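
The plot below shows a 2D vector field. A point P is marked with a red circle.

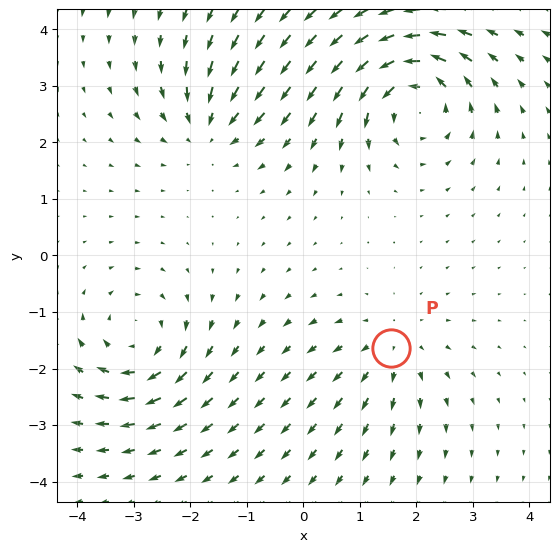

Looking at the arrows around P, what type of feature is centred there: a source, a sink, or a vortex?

source

At P (1.6, -1.6) the arrows spread outward. Divergence about +3, curl ≈0 — positive divergence with near-zero curl is a source.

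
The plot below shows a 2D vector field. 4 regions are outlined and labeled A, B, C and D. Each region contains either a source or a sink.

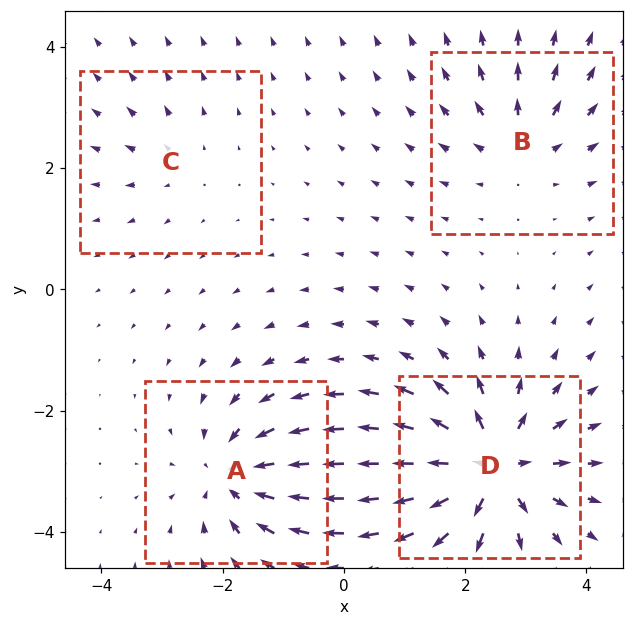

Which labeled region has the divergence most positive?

Divergence at each region's feature centre — A: about -6, B: about +4, C: about +2, D: about +8. Region D is most positive.

D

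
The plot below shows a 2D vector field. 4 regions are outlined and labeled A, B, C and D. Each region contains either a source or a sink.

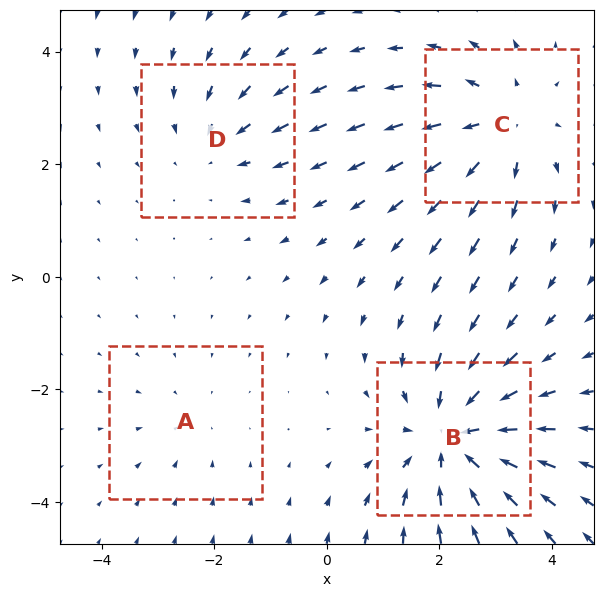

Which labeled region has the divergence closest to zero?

Divergence at each region's feature centre — A: about -2, B: about -5, C: about +4, D: about -3. Region A is closest to zero.

A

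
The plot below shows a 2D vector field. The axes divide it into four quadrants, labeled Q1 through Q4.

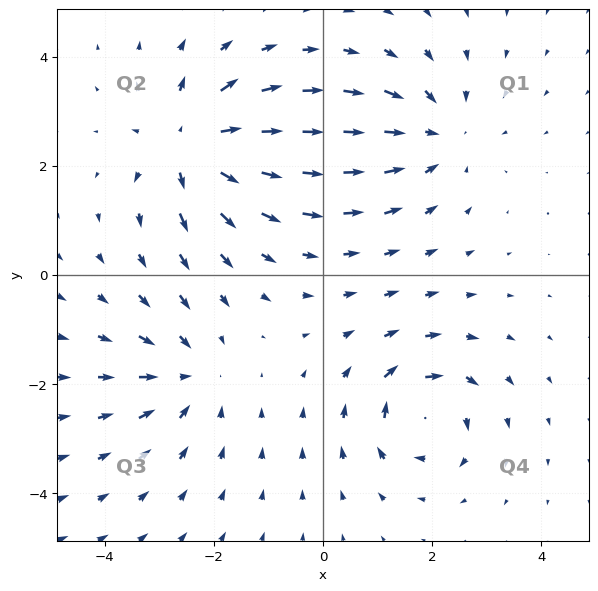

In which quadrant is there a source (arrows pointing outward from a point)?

Q2

The source sits at approximately (-2.4, 2.4), which lies in quadrant Q2. The divergence there is about +6, positive as expected for a source.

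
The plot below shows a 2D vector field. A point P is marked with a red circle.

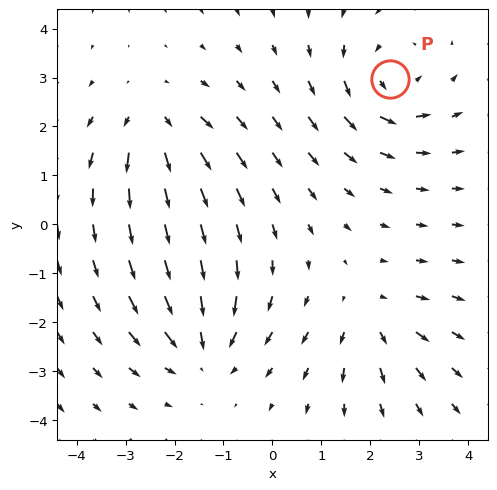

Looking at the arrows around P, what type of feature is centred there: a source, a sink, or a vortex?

vortex

At P (2.4, 3.0) the arrows circulate counterclockwise. Divergence ≈0, curl about +4 — near-zero divergence with nonzero curl is a vortex.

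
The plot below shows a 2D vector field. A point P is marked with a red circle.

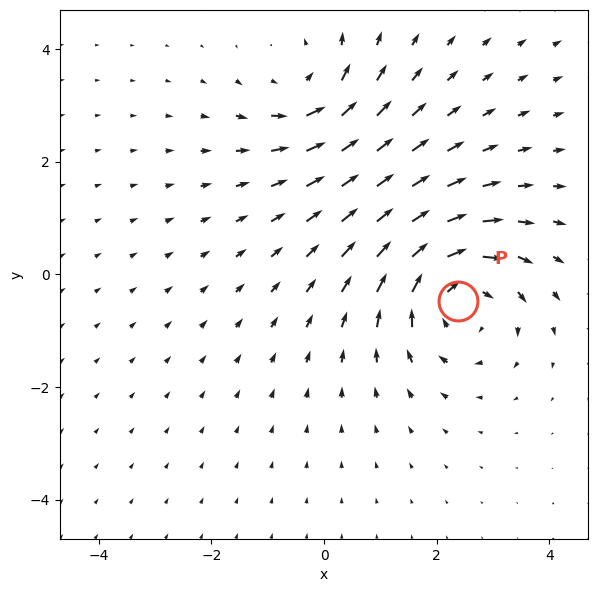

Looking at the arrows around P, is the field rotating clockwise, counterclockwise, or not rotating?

clockwise

Near P at (2.4, -0.5) the arrows circulate clockwise. The curl (z-component) there is about -4; negative curl means clockwise rotation.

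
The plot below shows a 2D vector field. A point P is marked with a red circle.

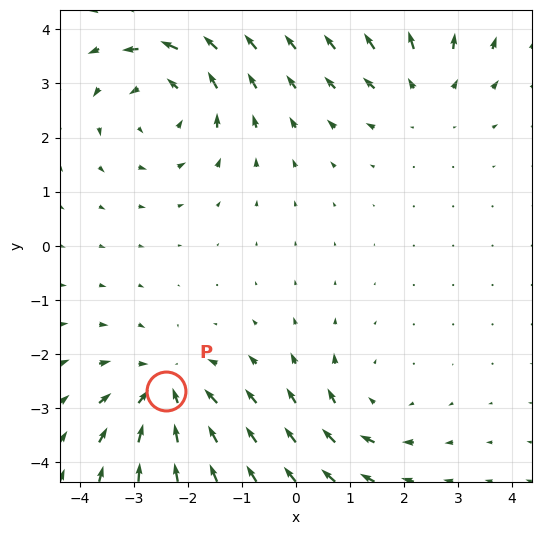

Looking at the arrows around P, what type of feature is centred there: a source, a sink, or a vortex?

At P (-2.4, -2.7) the arrows converge inward. Divergence about -4, curl ≈0 — negative divergence with near-zero curl is a sink.

sink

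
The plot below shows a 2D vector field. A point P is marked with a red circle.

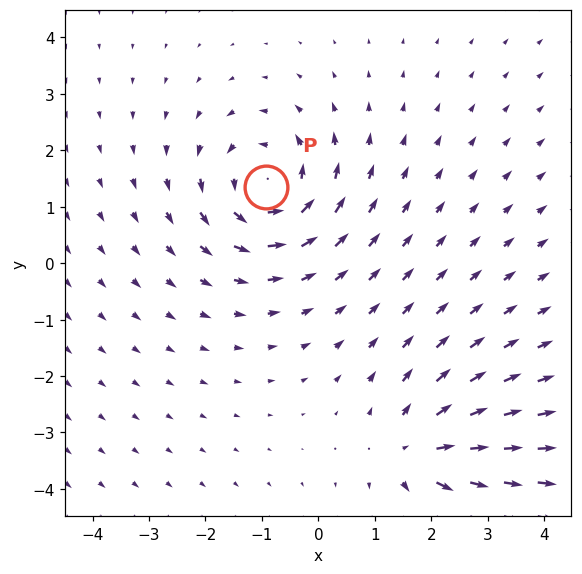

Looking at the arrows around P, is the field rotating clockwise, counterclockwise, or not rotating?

counterclockwise

Near P at (-0.9, 1.4) the arrows circulate counterclockwise. The curl (z-component) there is about +4; positive curl means counterclockwise rotation.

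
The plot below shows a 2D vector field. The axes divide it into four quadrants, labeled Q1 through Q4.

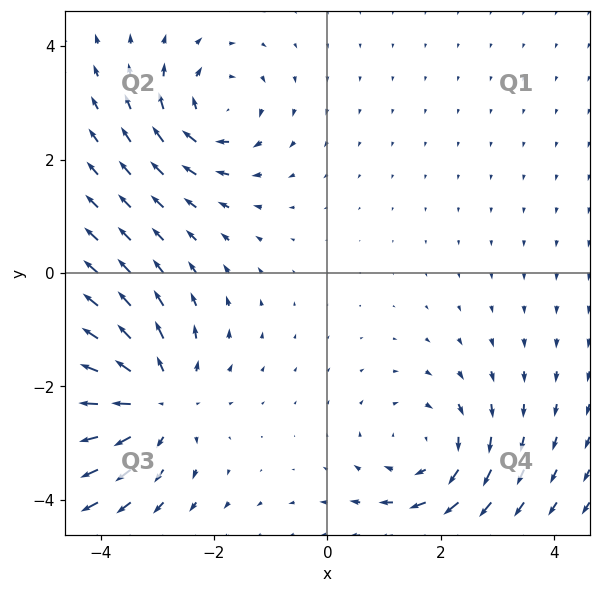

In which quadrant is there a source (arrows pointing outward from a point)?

The source sits at approximately (-3.1, -2.3), which lies in quadrant Q3. The divergence there is about +4, positive as expected for a source.

Q3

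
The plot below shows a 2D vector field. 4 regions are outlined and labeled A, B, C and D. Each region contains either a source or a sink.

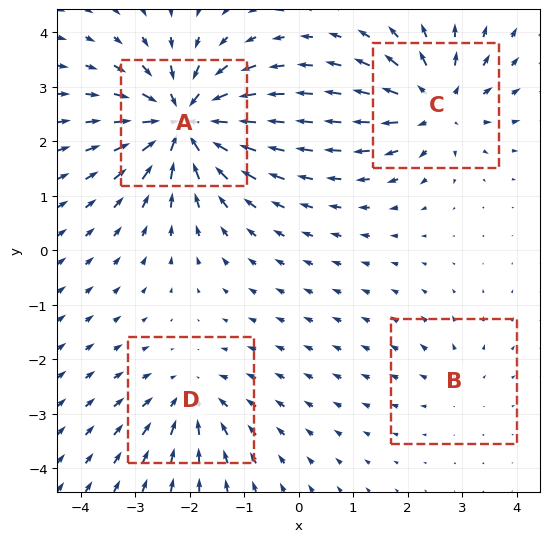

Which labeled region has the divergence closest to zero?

Divergence at each region's feature centre — A: about -8, B: about +2, C: about +6, D: about -4. Region B is closest to zero.

B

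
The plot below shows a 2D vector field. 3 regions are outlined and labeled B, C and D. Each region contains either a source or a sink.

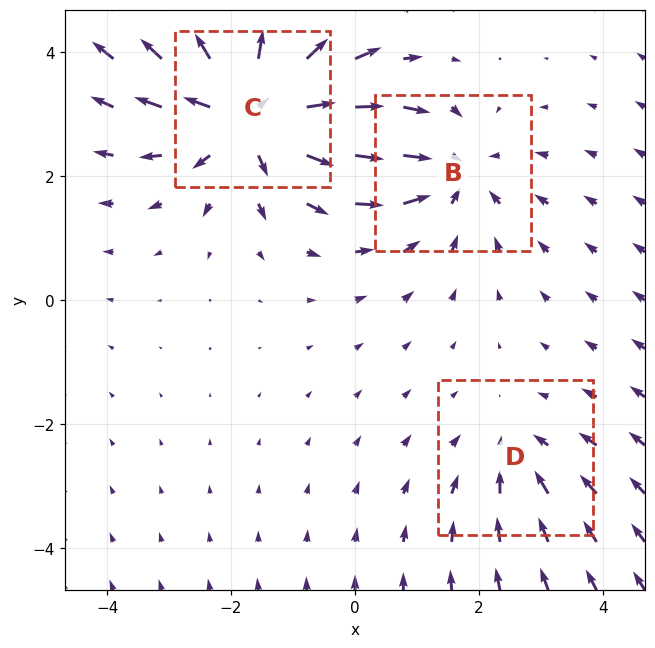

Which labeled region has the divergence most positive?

C

Divergence at each region's feature centre — B: about -3, C: about +4, D: about -2. Region C is most positive.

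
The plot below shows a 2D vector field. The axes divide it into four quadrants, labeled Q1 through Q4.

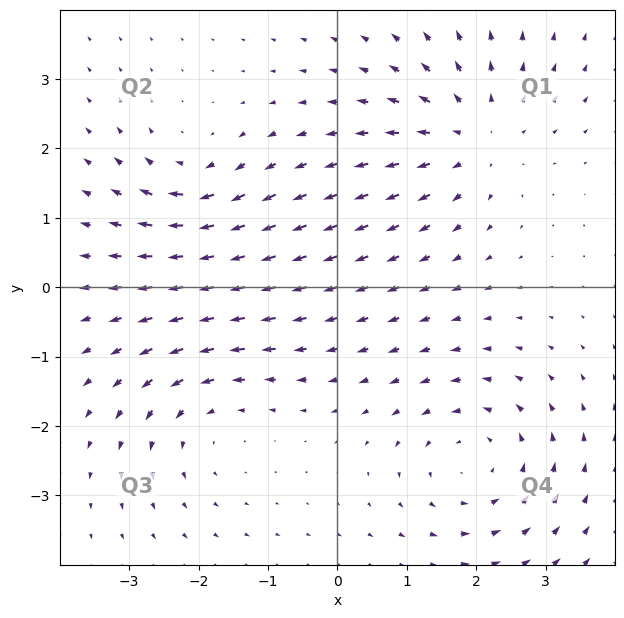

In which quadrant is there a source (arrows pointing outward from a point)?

The source sits at approximately (2.0, 2.2), which lies in quadrant Q1. The divergence there is about +5, positive as expected for a source.

Q1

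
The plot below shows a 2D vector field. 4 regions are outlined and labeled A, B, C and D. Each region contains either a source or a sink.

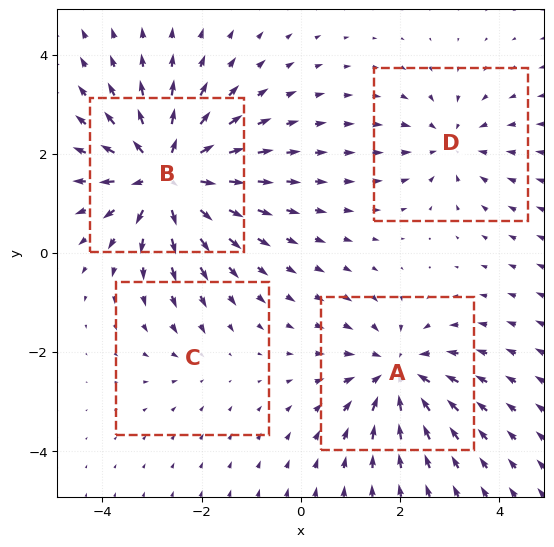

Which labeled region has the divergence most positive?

Divergence at each region's feature centre — A: about -5, B: about +8, C: about -2, D: about -4. Region B is most positive.

B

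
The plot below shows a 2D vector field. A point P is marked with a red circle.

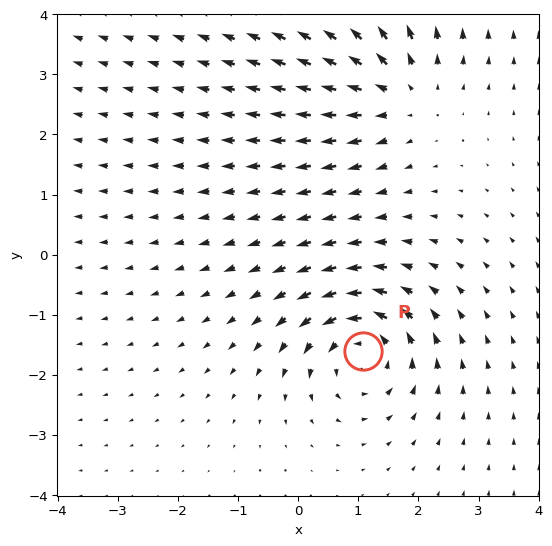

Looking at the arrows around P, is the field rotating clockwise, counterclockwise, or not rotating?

counterclockwise

Near P at (1.1, -1.6) the arrows circulate counterclockwise. The curl (z-component) there is about +6; positive curl means counterclockwise rotation.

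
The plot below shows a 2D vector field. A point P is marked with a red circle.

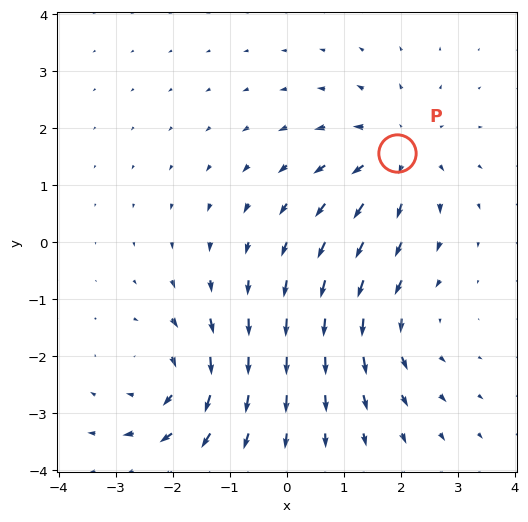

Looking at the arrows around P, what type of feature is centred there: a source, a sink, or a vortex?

At P (1.9, 1.6) the arrows spread outward. Divergence about +5, curl ≈0 — positive divergence with near-zero curl is a source.

source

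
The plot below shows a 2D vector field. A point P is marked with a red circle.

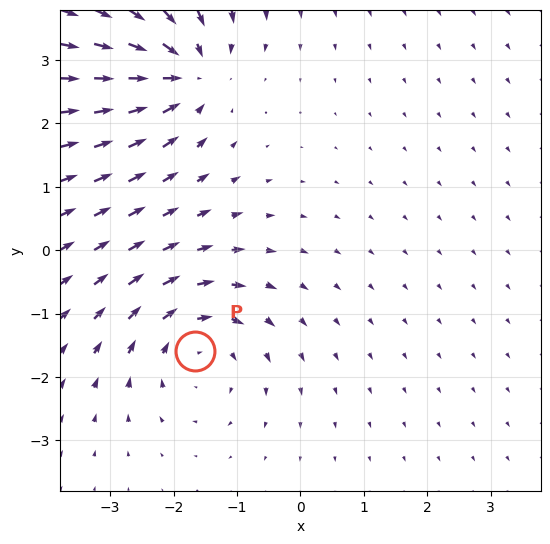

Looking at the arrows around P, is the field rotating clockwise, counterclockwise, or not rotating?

Near P at (-1.7, -1.6) the arrows circulate clockwise. The curl (z-component) there is about -3; negative curl means clockwise rotation.

clockwise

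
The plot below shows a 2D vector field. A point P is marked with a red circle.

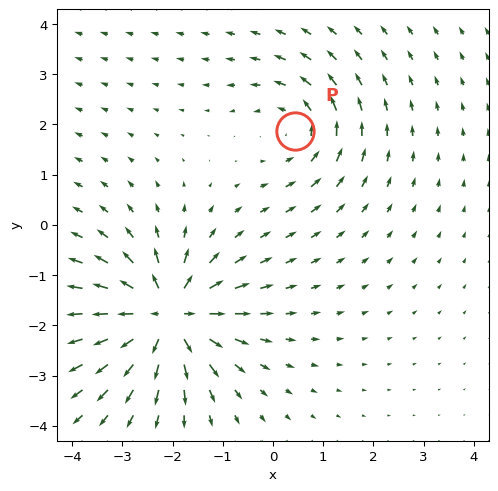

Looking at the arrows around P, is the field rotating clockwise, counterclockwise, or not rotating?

Near P at (0.4, 1.9) the arrows circulate counterclockwise. The curl (z-component) there is about +3; positive curl means counterclockwise rotation.

counterclockwise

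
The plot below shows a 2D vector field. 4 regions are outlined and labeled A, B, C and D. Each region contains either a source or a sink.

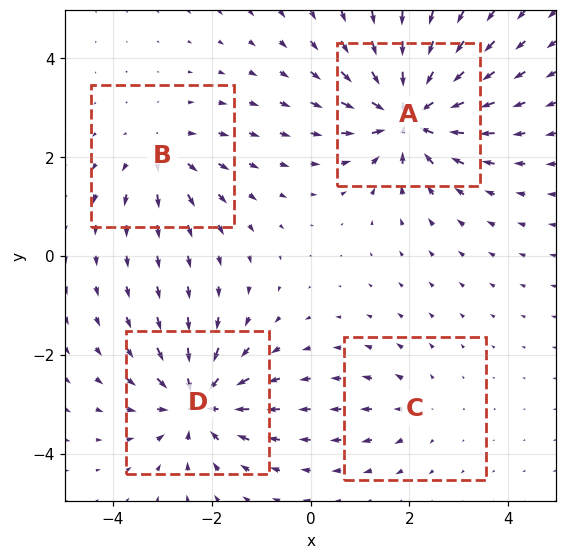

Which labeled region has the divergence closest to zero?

Divergence at each region's feature centre — A: about -8, B: about +4, C: about +2, D: about -6. Region C is closest to zero.

C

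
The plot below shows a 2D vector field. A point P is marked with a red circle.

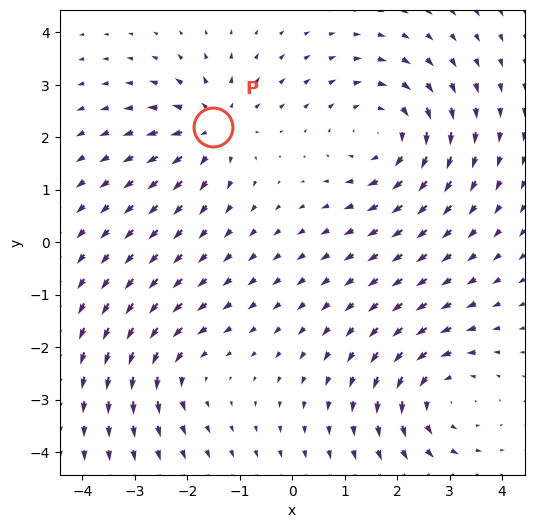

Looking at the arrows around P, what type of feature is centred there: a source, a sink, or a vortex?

At P (-1.5, 2.2) the arrows spread outward. Divergence about +5, curl ≈0 — positive divergence with near-zero curl is a source.

source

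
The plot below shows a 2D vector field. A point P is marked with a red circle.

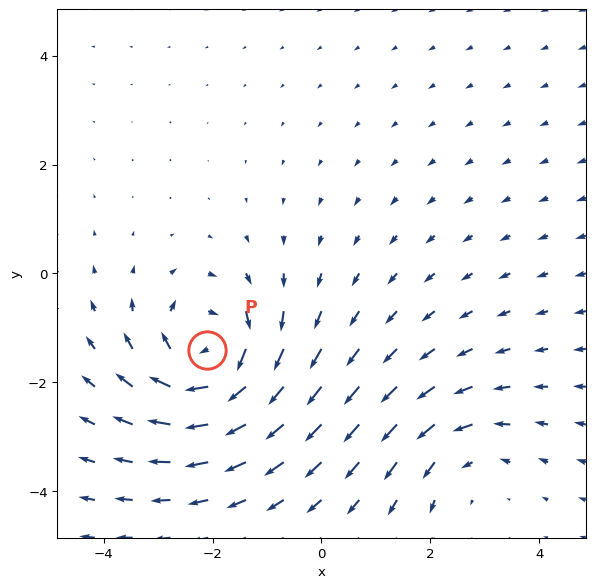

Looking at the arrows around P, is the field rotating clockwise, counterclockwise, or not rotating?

clockwise

Near P at (-2.1, -1.4) the arrows circulate clockwise. The curl (z-component) there is about -6; negative curl means clockwise rotation.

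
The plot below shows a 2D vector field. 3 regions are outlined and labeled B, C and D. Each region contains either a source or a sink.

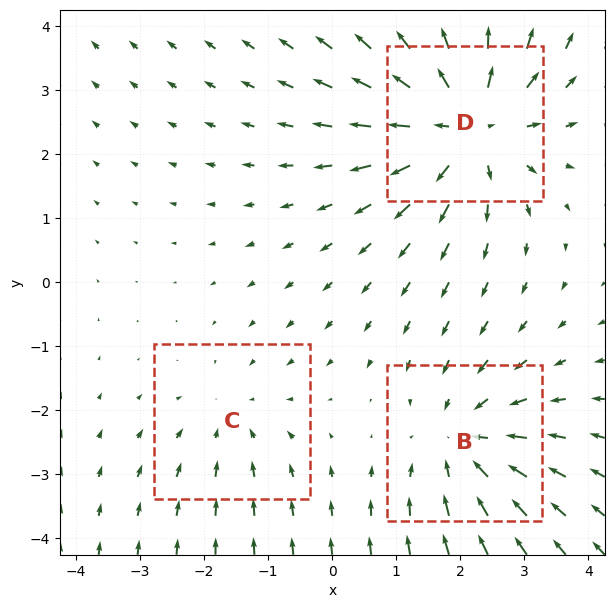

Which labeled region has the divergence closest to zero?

C

Divergence at each region's feature centre — B: about -3, C: about -2, D: about +4. Region C is closest to zero.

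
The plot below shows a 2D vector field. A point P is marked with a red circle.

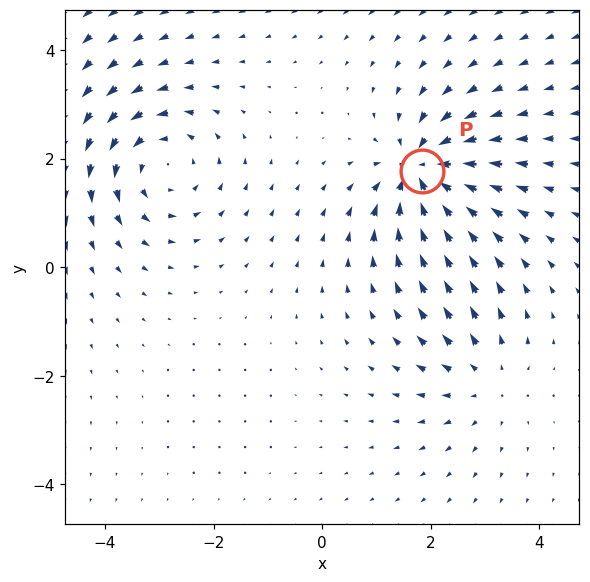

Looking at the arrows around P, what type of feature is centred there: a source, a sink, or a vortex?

At P (1.8, 1.8) the arrows converge inward. Divergence about -6, curl ≈0 — negative divergence with near-zero curl is a sink.

sink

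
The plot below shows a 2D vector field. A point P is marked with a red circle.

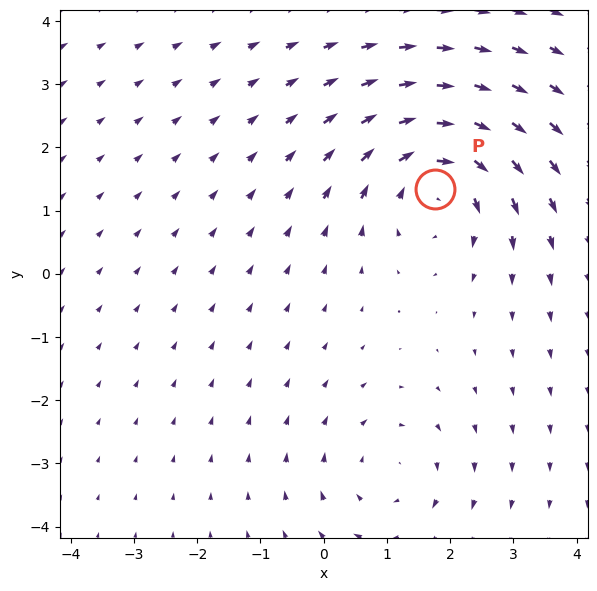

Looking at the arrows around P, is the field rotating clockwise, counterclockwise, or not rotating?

clockwise

Near P at (1.8, 1.3) the arrows circulate clockwise. The curl (z-component) there is about -5; negative curl means clockwise rotation.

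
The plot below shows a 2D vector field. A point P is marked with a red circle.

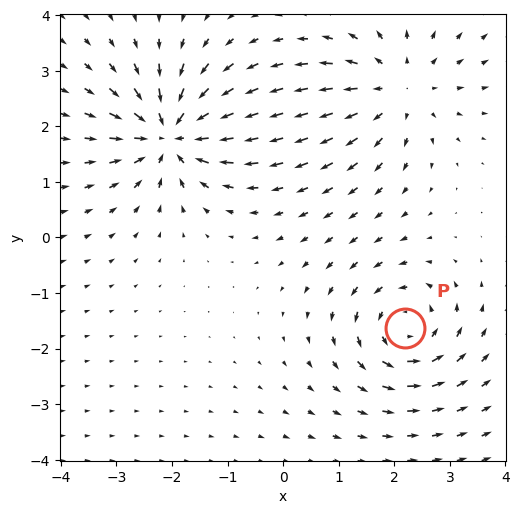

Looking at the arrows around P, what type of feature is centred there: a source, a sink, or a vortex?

At P (2.2, -1.6) the arrows circulate counterclockwise. Divergence ≈0, curl about +5 — near-zero divergence with nonzero curl is a vortex.

vortex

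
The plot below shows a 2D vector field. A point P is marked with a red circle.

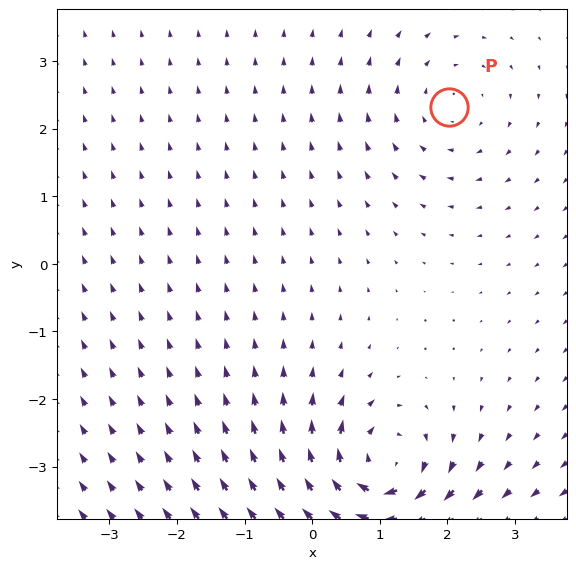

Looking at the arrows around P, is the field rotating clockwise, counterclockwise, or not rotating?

Near P at (2.0, 2.3) the arrows circulate clockwise. The curl (z-component) there is about -3; negative curl means clockwise rotation.

clockwise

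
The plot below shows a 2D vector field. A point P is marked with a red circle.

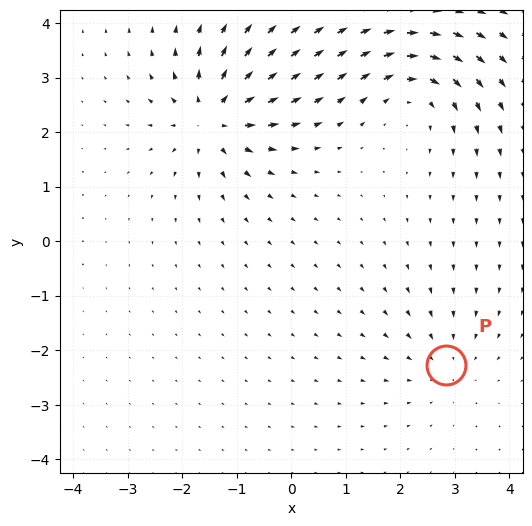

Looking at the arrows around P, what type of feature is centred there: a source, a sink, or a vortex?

sink

At P (2.8, -2.3) the arrows converge inward. Divergence about -2, curl ≈0 — negative divergence with near-zero curl is a sink.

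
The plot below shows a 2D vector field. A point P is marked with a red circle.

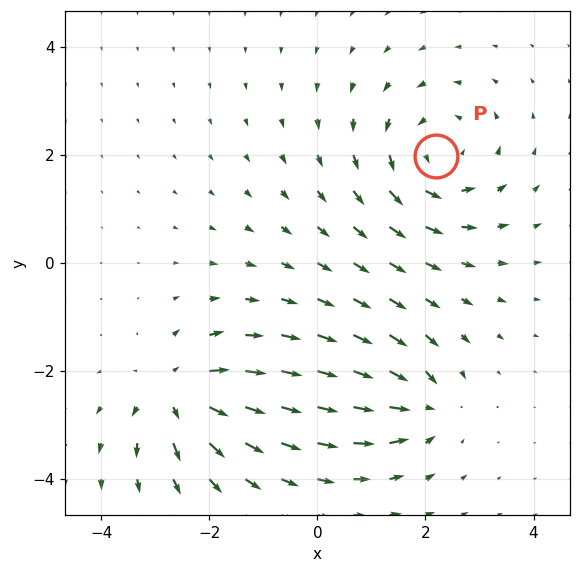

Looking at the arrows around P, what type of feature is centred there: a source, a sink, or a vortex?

vortex

At P (2.2, 2.0) the arrows circulate counterclockwise. Divergence ≈0, curl about +4 — near-zero divergence with nonzero curl is a vortex.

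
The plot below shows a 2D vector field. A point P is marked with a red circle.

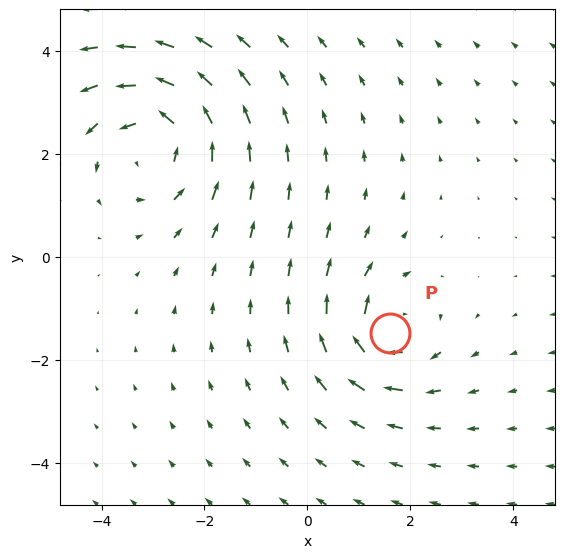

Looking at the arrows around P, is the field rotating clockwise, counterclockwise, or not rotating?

clockwise

Near P at (1.6, -1.5) the arrows circulate clockwise. The curl (z-component) there is about -4; negative curl means clockwise rotation.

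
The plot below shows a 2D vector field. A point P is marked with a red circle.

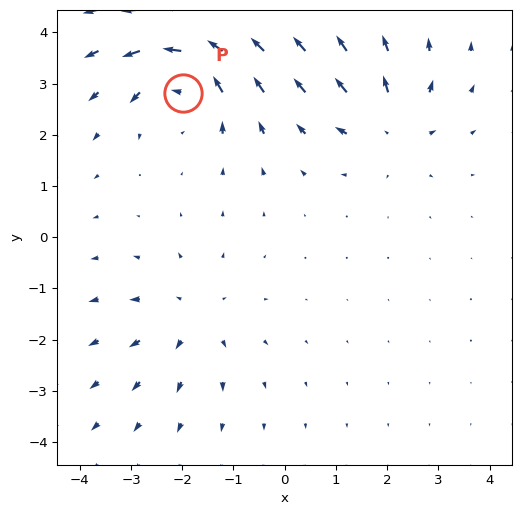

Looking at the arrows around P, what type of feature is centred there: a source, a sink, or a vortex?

At P (-2.0, 2.8) the arrows circulate counterclockwise. Divergence ≈0, curl about +6 — near-zero divergence with nonzero curl is a vortex.

vortex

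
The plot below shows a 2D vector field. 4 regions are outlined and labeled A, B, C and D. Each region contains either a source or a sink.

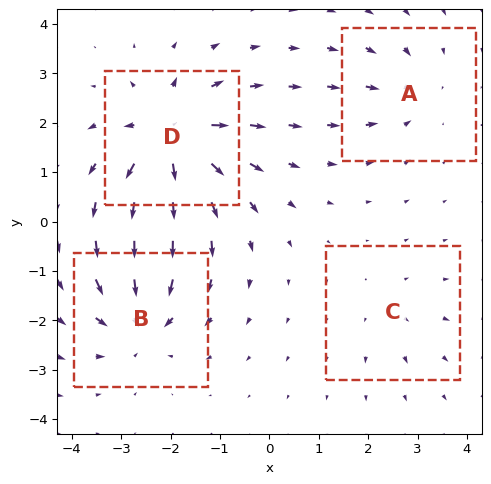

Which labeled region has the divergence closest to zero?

Divergence at each region's feature centre — A: about -4, B: about -6, C: about +3, D: about +9. Region C is closest to zero.

C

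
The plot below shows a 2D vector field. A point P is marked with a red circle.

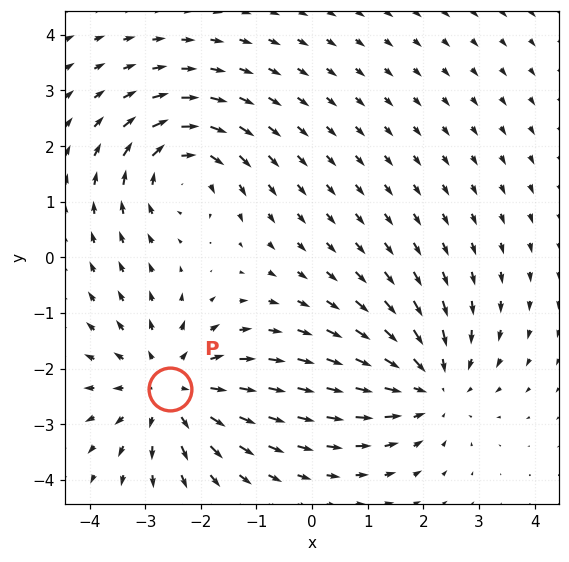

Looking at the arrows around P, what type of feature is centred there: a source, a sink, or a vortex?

source

At P (-2.6, -2.4) the arrows spread outward. Divergence about +4, curl ≈0 — positive divergence with near-zero curl is a source.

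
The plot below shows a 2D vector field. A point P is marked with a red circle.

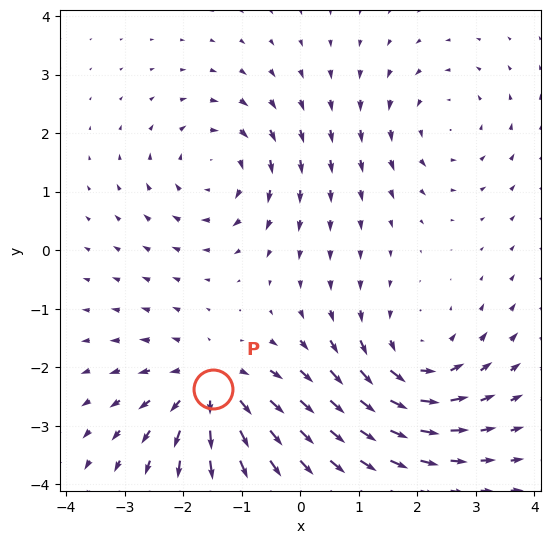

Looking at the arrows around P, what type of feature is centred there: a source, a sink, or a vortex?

At P (-1.5, -2.4) the arrows spread outward. Divergence about +4, curl ≈0 — positive divergence with near-zero curl is a source.

source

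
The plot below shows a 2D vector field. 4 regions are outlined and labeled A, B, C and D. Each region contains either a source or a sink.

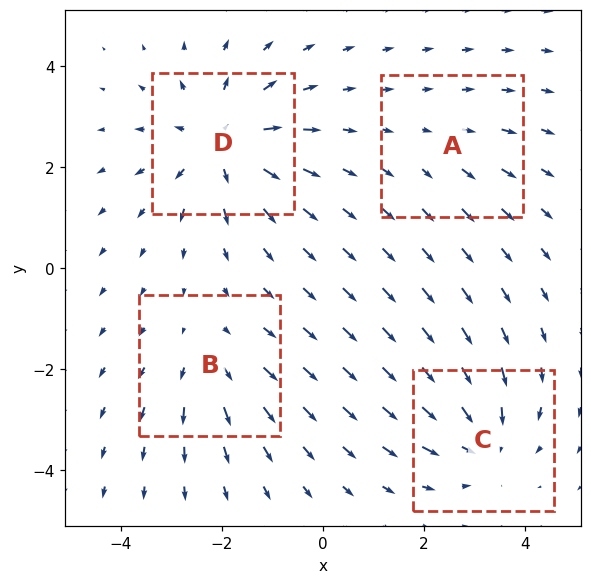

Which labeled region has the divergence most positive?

D

Divergence at each region's feature centre — A: about +2, B: about +3, C: about -4, D: about +6. Region D is most positive.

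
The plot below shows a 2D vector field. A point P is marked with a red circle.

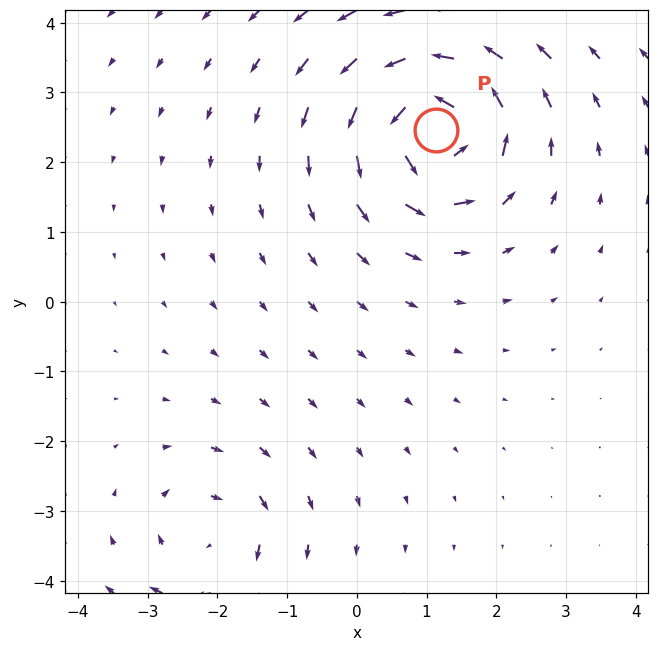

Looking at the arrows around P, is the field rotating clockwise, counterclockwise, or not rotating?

counterclockwise

Near P at (1.1, 2.5) the arrows circulate counterclockwise. The curl (z-component) there is about +7; positive curl means counterclockwise rotation.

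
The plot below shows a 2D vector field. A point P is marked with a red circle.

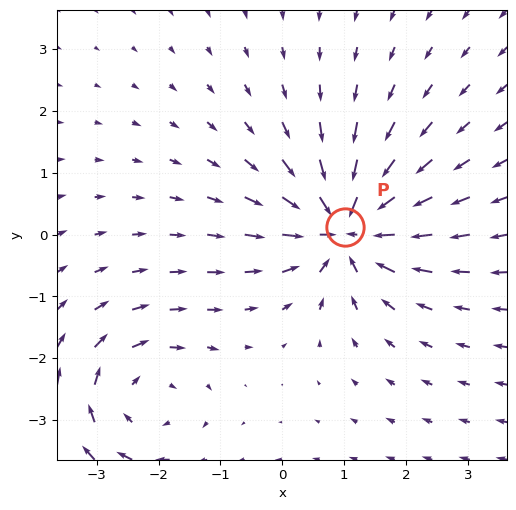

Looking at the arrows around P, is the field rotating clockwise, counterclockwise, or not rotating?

Near P at (1.0, 0.1) the arrows show no circulation. The curl there is ≈0.

not rotating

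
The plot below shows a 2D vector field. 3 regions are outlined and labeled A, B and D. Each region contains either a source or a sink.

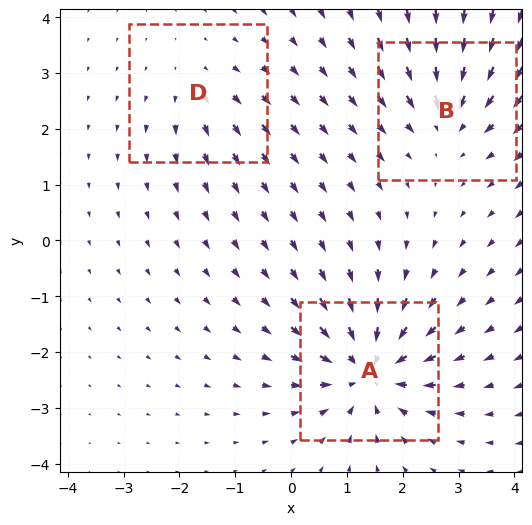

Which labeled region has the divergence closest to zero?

Divergence at each region's feature centre — A: about -6, B: about -4, D: about +2. Region D is closest to zero.

D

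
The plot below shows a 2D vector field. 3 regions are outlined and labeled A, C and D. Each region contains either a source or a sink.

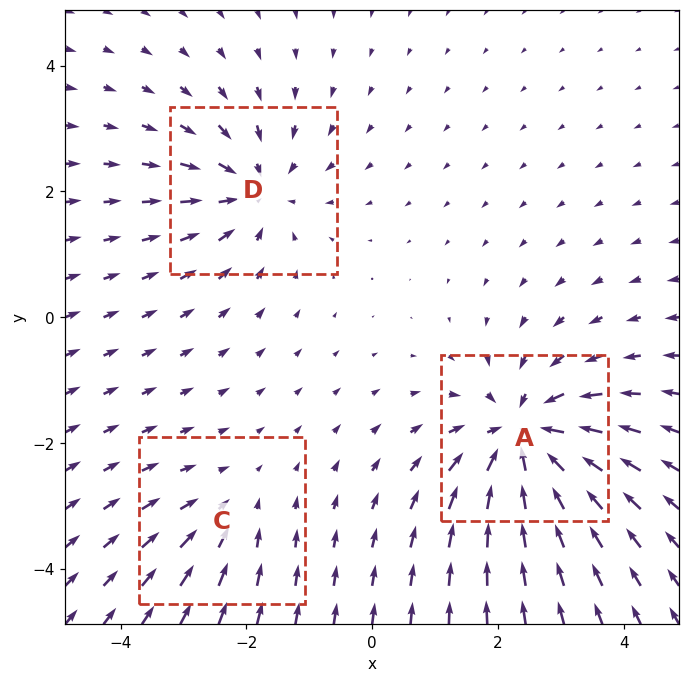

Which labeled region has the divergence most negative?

A

Divergence at each region's feature centre — A: about -5, C: about -2, D: about -4. Region A is most negative.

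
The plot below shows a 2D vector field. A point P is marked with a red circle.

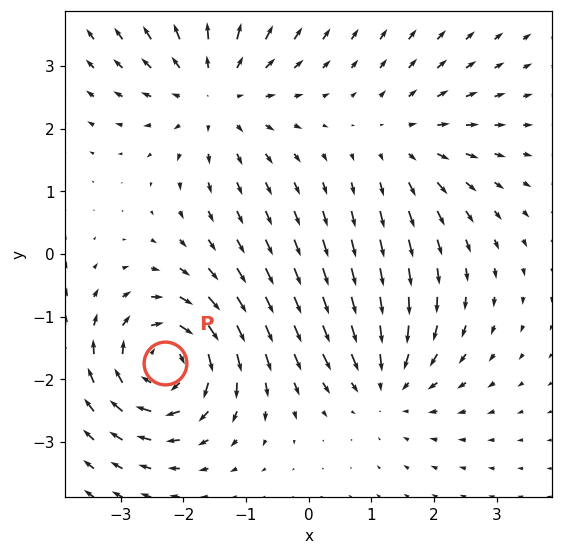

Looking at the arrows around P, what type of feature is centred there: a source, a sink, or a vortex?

At P (-2.3, -1.7) the arrows circulate clockwise. Divergence ≈0, curl about -6 — near-zero divergence with nonzero curl is a vortex.

vortex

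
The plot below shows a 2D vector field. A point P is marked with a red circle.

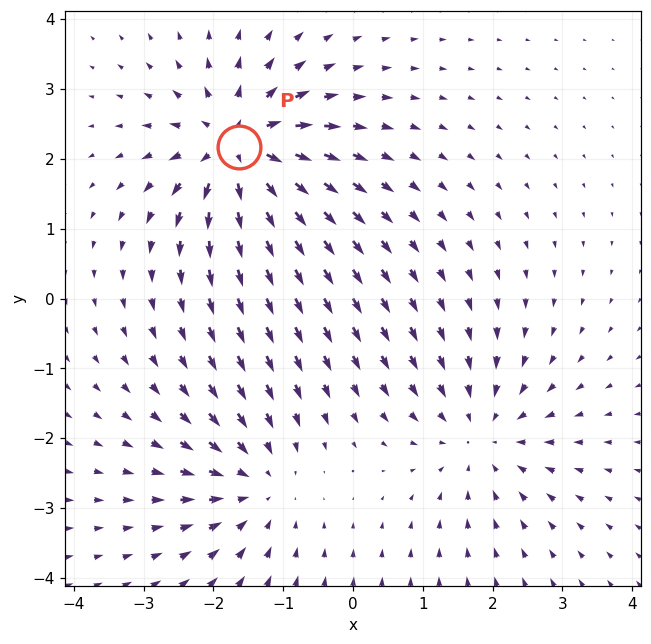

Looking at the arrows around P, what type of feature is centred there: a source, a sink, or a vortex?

At P (-1.6, 2.2) the arrows spread outward. Divergence about +6, curl ≈0 — positive divergence with near-zero curl is a source.

source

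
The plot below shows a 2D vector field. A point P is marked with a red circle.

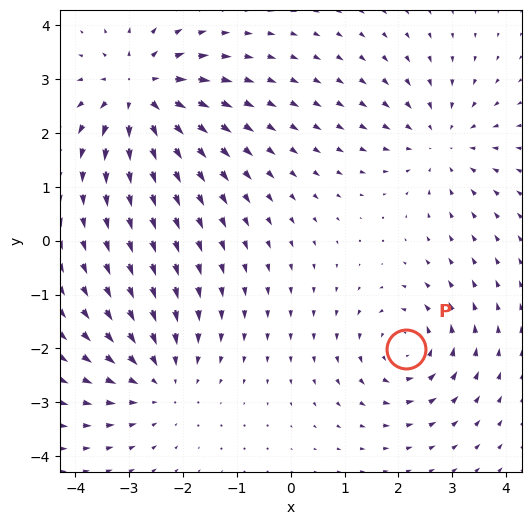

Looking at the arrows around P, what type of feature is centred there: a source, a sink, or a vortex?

At P (2.1, -2.0) the arrows circulate counterclockwise. Divergence ≈0, curl about +4 — near-zero divergence with nonzero curl is a vortex.

vortex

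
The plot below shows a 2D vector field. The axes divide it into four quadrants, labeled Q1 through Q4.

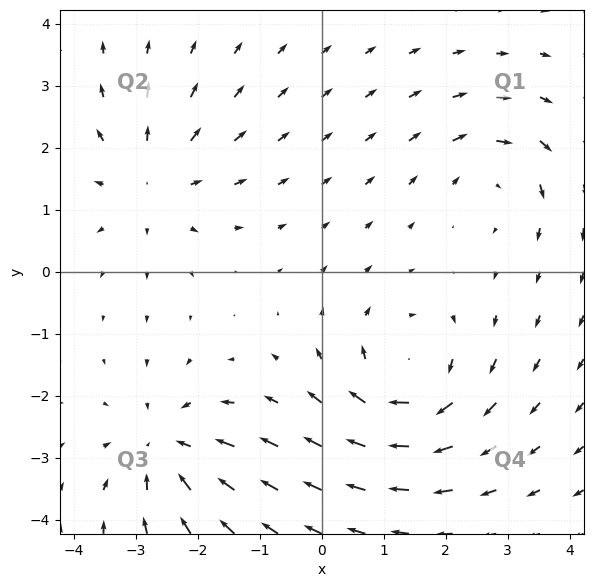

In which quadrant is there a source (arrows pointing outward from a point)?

The source sits at approximately (-2.7, 1.5), which lies in quadrant Q2. The divergence there is about +4, positive as expected for a source.

Q2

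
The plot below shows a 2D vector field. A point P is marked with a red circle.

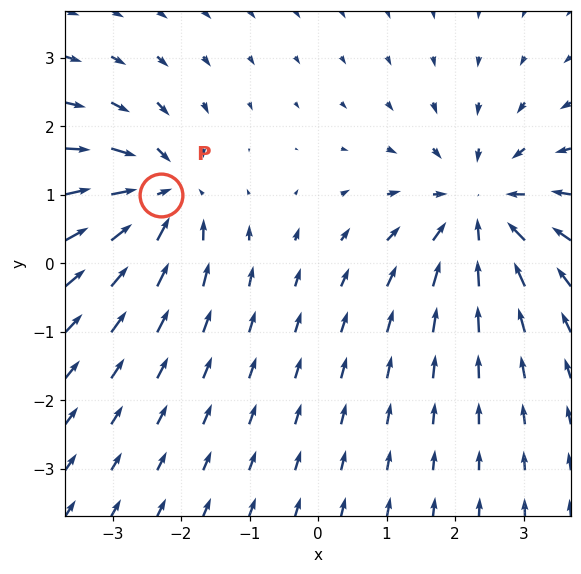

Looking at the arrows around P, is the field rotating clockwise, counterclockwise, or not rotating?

not rotating

Near P at (-2.3, 1.0) the arrows show no circulation. The curl there is ≈0.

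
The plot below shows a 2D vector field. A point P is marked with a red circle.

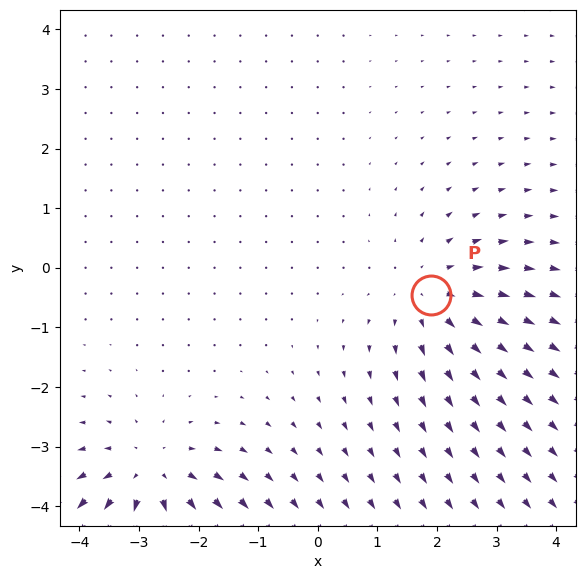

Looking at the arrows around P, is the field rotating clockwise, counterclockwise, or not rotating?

Near P at (1.9, -0.5) the arrows show no circulation. The curl there is ≈0.

not rotating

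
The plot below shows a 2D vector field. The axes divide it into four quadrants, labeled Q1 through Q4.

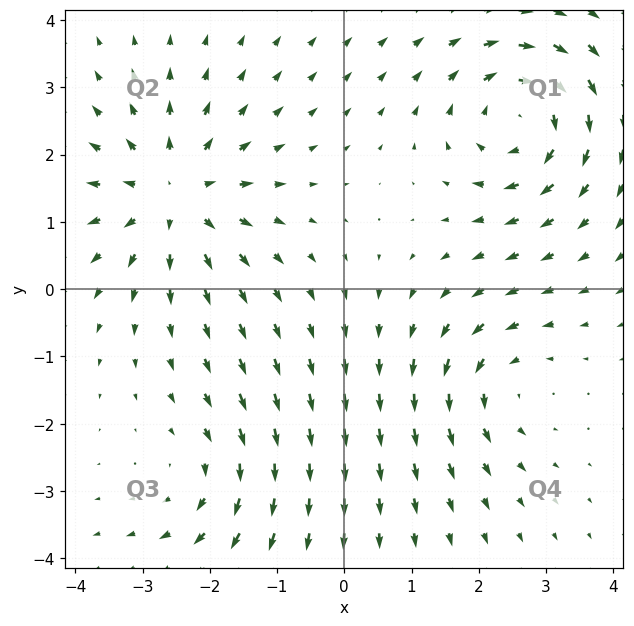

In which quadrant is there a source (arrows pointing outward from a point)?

Q2

The source sits at approximately (-2.5, 1.4), which lies in quadrant Q2. The divergence there is about +4, positive as expected for a source.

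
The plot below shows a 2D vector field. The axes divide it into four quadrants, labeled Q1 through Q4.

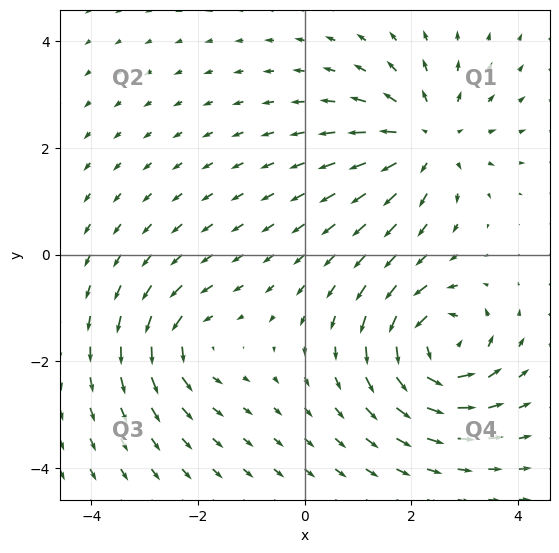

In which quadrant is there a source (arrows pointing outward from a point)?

The source sits at approximately (2.3, 2.2), which lies in quadrant Q1. The divergence there is about +5, positive as expected for a source.

Q1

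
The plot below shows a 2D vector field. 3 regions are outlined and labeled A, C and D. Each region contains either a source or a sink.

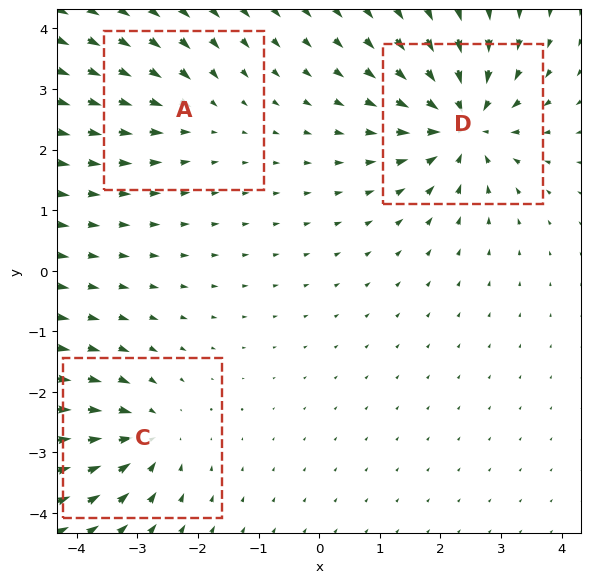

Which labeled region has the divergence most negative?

Divergence at each region's feature centre — A: about -2, C: about -4, D: about -6. Region D is most negative.

D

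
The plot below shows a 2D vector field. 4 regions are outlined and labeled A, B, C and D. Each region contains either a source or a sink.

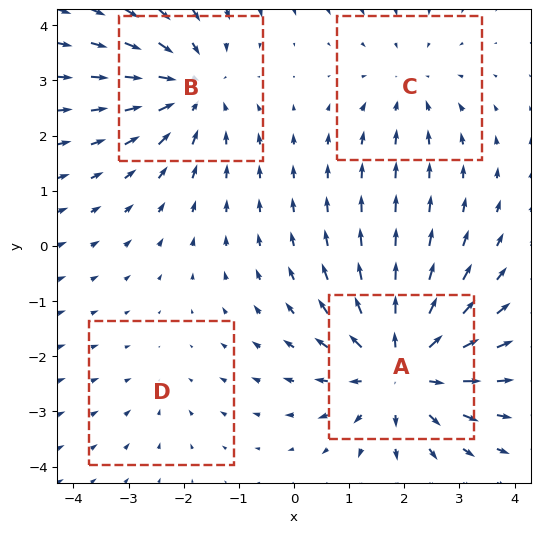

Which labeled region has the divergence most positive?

Divergence at each region's feature centre — A: about +6, B: about -5, C: about -3, D: about -2. Region A is most positive.

A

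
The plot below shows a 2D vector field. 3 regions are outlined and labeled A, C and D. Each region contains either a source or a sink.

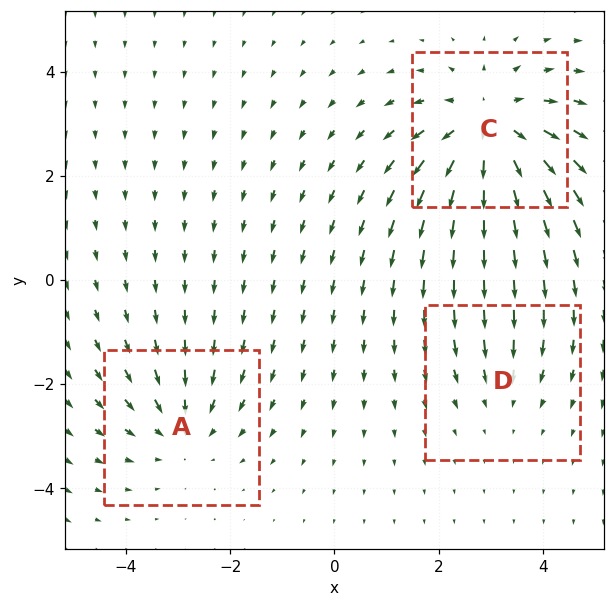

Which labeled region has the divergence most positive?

C

Divergence at each region's feature centre — A: about -3, C: about +4, D: about -2. Region C is most positive.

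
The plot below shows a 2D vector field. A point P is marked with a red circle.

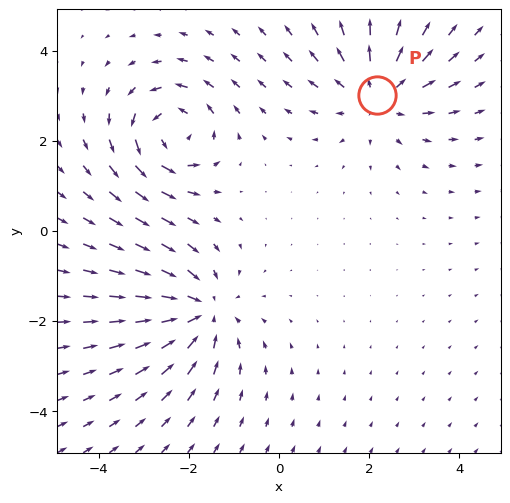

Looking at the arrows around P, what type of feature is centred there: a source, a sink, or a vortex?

At P (2.2, 3.0) the arrows spread outward. Divergence about +3, curl ≈0 — positive divergence with near-zero curl is a source.

source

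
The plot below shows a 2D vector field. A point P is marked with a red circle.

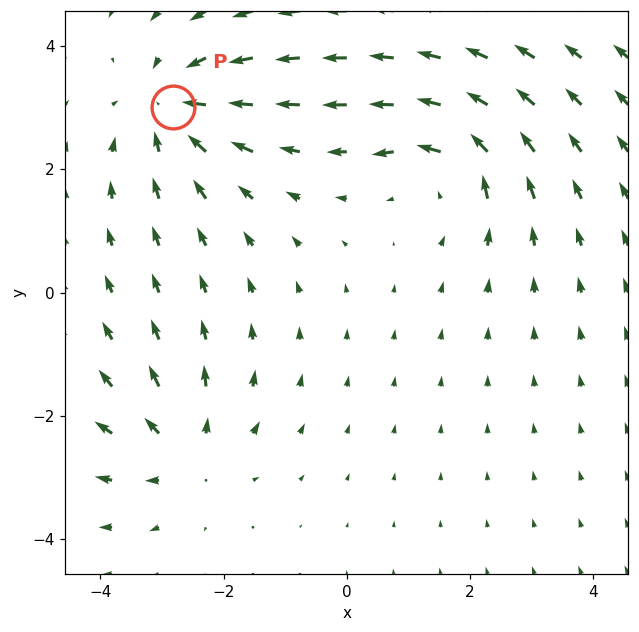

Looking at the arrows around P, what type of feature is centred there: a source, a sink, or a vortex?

At P (-2.8, 3.0) the arrows converge inward. Divergence about -3, curl ≈0 — negative divergence with near-zero curl is a sink.

sink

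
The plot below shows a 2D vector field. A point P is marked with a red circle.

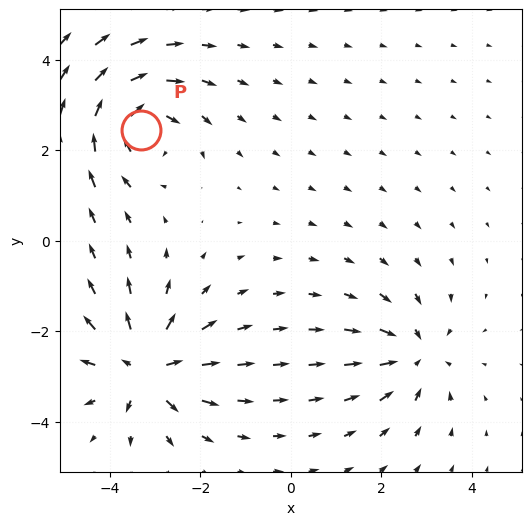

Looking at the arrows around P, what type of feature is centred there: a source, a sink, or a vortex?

vortex

At P (-3.3, 2.4) the arrows circulate clockwise. Divergence ≈0, curl about -6 — near-zero divergence with nonzero curl is a vortex.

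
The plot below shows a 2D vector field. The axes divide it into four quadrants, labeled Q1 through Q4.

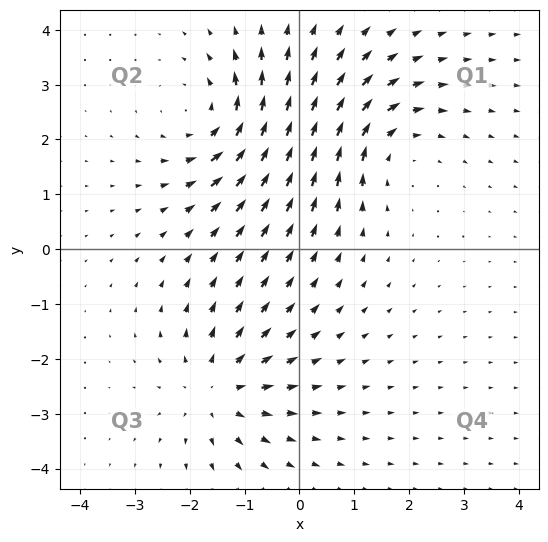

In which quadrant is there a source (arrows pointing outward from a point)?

The source sits at approximately (-1.5, -2.6), which lies in quadrant Q3. The divergence there is about +4, positive as expected for a source.

Q3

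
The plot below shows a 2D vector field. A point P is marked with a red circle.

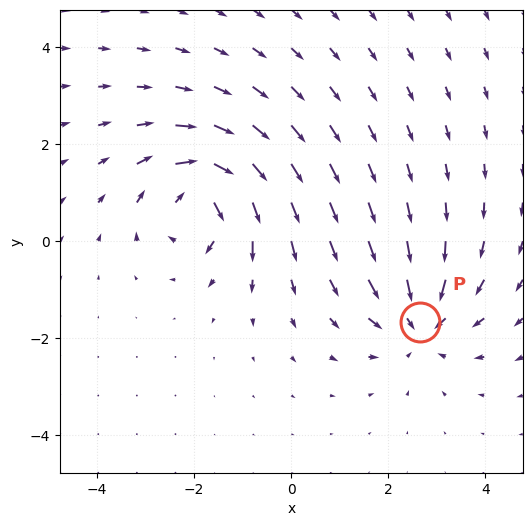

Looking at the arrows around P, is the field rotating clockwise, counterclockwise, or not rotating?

not rotating

Near P at (2.6, -1.7) the arrows show no circulation. The curl there is ≈0.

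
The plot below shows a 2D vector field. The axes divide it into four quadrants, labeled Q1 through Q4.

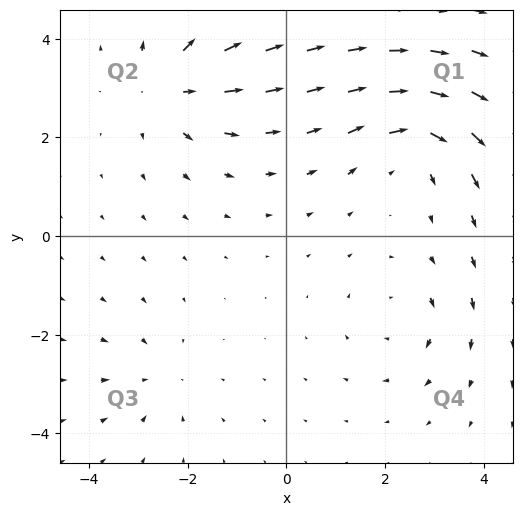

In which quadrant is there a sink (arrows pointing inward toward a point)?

The sink sits at approximately (-2.6, -2.9), which lies in quadrant Q3. The divergence there is about -3, negative as expected for a sink.

Q3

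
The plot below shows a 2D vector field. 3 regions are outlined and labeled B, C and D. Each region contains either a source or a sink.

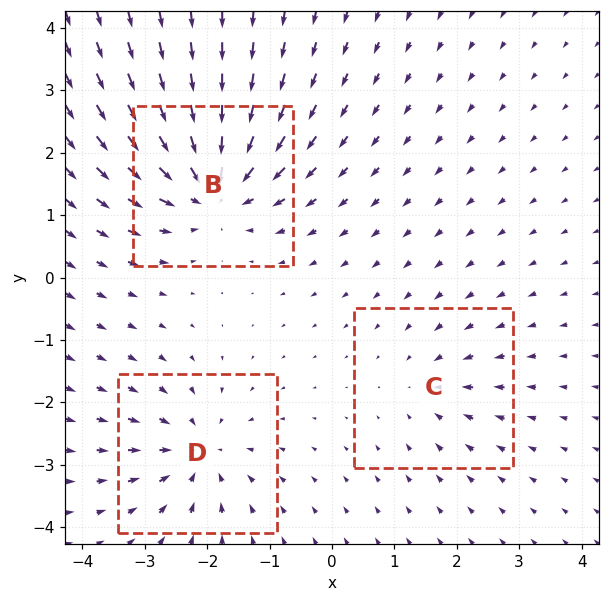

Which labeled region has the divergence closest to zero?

C

Divergence at each region's feature centre — B: about -6, C: about -2, D: about -4. Region C is closest to zero.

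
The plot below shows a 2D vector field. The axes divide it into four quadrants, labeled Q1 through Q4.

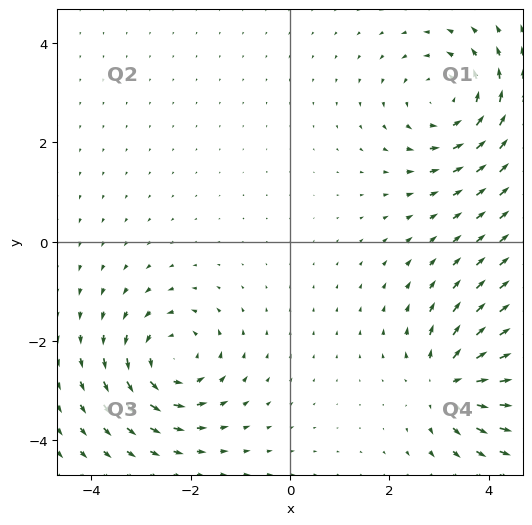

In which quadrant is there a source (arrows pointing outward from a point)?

Q4

The source sits at approximately (3.2, -2.9), which lies in quadrant Q4. The divergence there is about +5, positive as expected for a source.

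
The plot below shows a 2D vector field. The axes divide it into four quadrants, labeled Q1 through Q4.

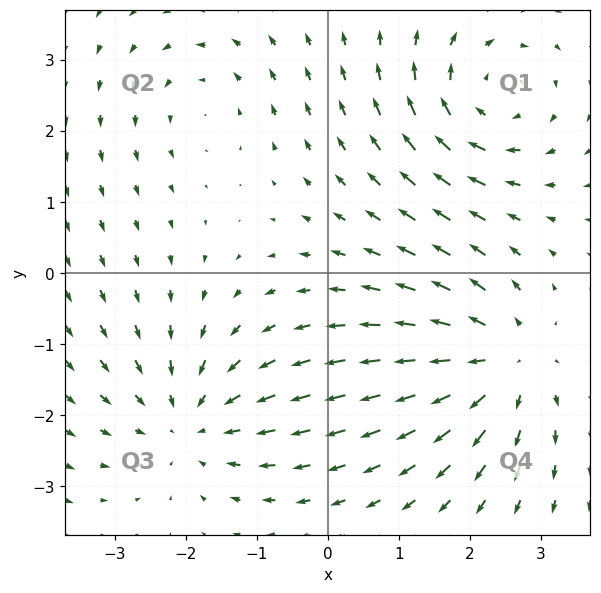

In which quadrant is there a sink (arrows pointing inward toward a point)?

The sink sits at approximately (-1.9, -2.1), which lies in quadrant Q3. The divergence there is about -4, negative as expected for a sink.

Q3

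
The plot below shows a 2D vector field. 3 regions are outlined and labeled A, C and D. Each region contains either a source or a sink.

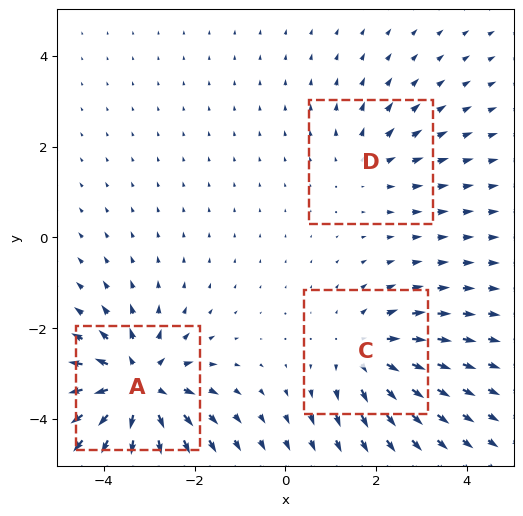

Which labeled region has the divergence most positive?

Divergence at each region's feature centre — A: about +5, C: about +3, D: about +2. Region A is most positive.

A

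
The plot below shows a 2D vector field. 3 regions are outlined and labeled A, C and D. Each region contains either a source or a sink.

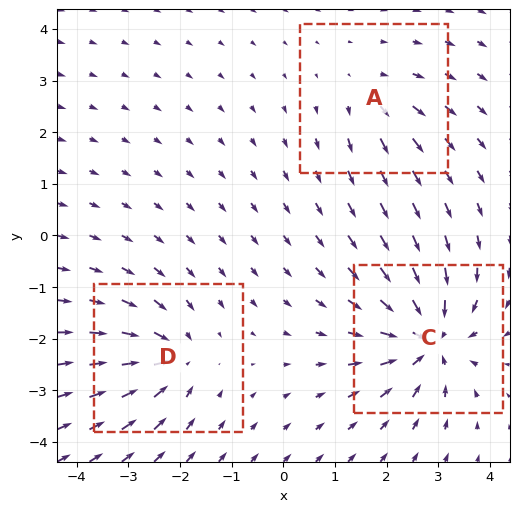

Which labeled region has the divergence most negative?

Divergence at each region's feature centre — A: about +3, C: about -6, D: about -4. Region C is most negative.

C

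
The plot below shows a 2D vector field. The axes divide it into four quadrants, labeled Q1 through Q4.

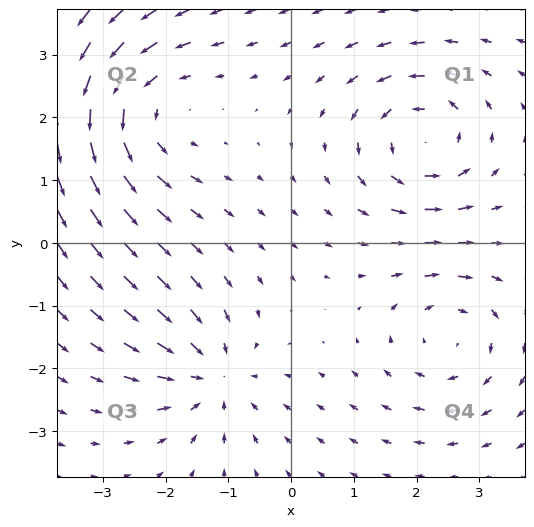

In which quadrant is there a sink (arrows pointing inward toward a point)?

The sink sits at approximately (-1.3, -2.1), which lies in quadrant Q3. The divergence there is about -4, negative as expected for a sink.

Q3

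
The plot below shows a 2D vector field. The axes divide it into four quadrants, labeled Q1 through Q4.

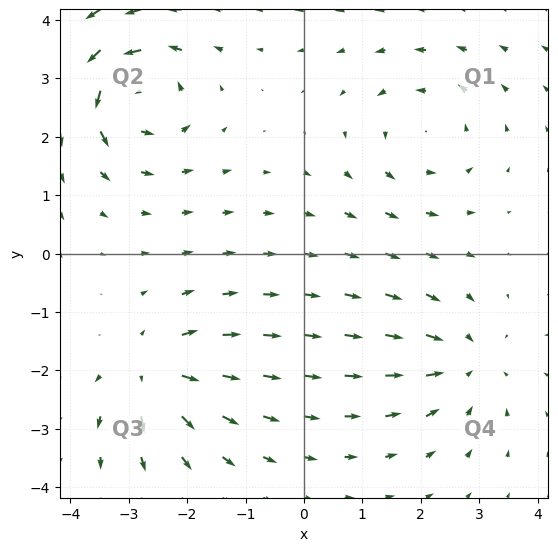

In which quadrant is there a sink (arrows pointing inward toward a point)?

The sink sits at approximately (2.7, -1.9), which lies in quadrant Q4. The divergence there is about -3, negative as expected for a sink.

Q4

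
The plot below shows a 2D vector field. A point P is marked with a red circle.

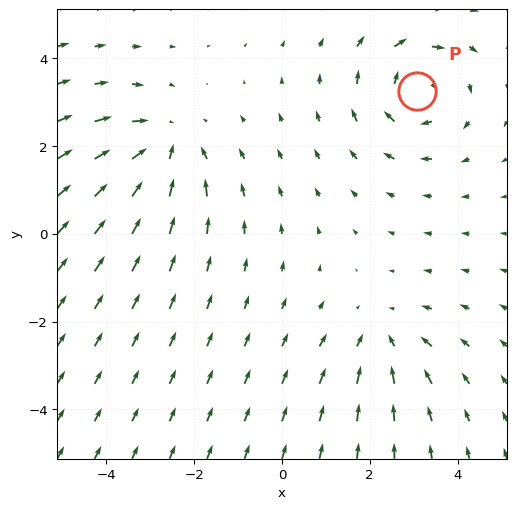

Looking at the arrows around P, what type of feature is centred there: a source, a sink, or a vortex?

At P (3.1, 3.3) the arrows circulate clockwise. Divergence ≈0, curl about -4 — near-zero divergence with nonzero curl is a vortex.

vortex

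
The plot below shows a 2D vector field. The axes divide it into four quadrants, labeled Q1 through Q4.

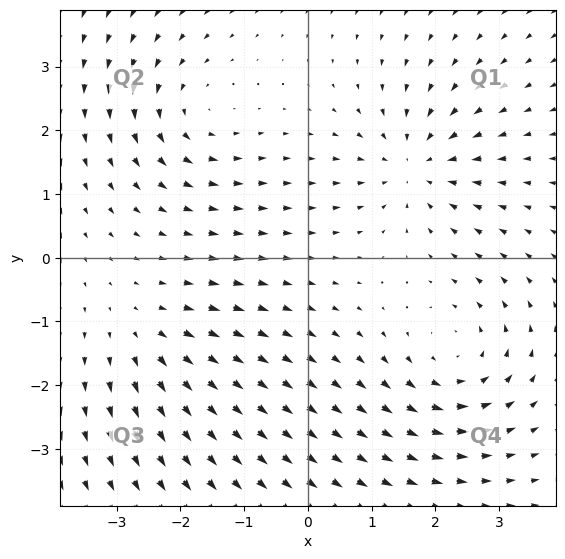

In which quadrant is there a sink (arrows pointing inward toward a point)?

The sink sits at approximately (1.7, 1.5), which lies in quadrant Q1. The divergence there is about -4, negative as expected for a sink.

Q1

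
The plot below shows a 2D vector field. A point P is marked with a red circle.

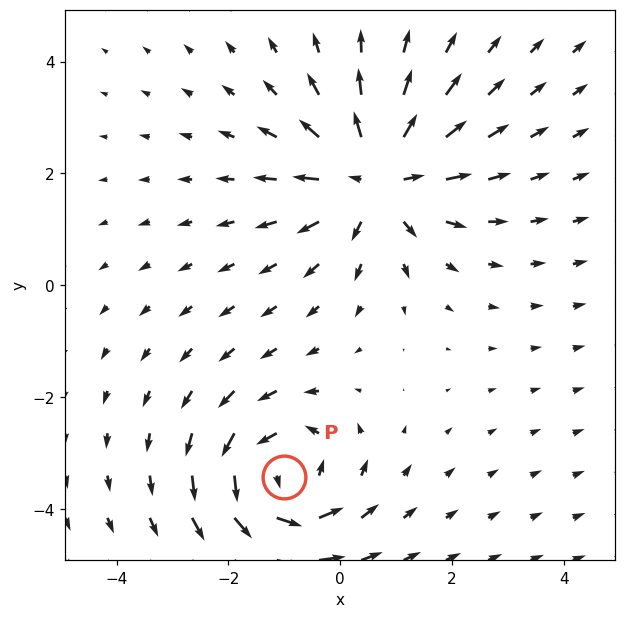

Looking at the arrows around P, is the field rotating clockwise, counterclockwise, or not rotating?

Near P at (-1.0, -3.4) the arrows circulate counterclockwise. The curl (z-component) there is about +3; positive curl means counterclockwise rotation.

counterclockwise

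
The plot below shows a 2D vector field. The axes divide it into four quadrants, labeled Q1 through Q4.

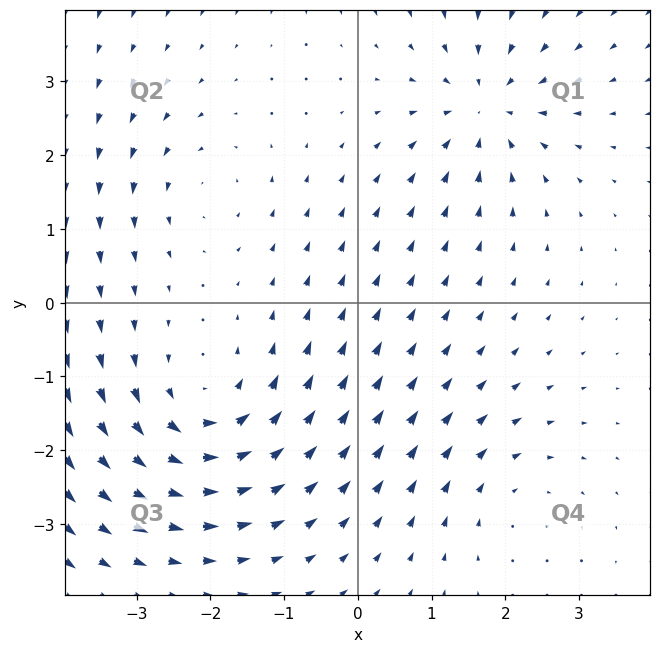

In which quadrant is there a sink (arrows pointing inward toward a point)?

Q1

The sink sits at approximately (1.7, 2.6), which lies in quadrant Q1. The divergence there is about -4, negative as expected for a sink.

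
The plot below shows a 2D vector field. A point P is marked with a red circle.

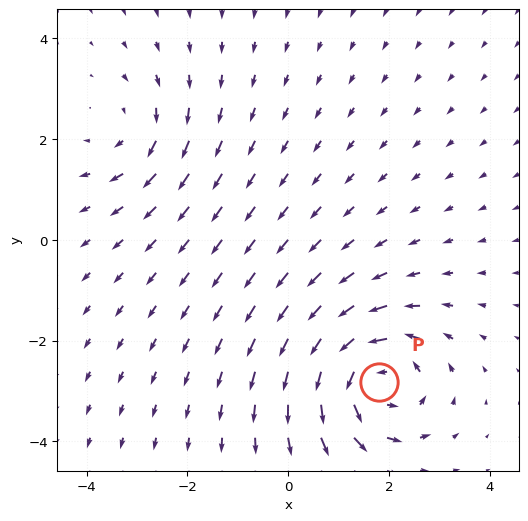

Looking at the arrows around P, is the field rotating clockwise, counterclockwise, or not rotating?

Near P at (1.8, -2.8) the arrows circulate counterclockwise. The curl (z-component) there is about +6; positive curl means counterclockwise rotation.

counterclockwise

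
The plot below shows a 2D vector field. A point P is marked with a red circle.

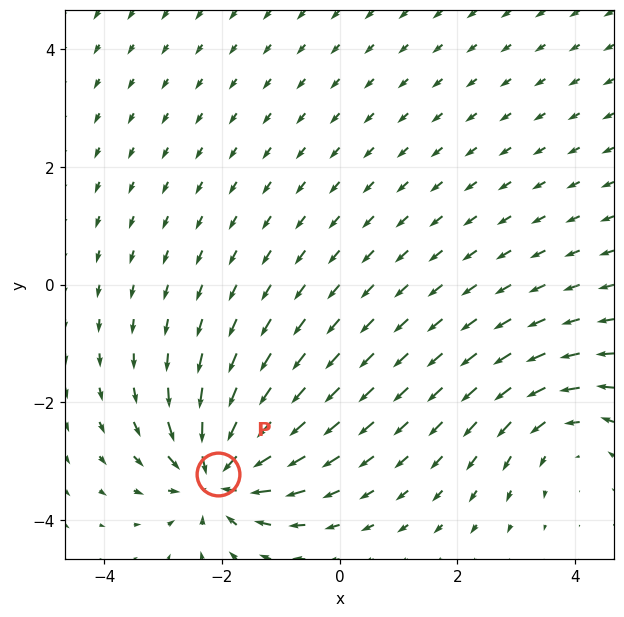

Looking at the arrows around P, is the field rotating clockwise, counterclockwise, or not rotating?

not rotating

Near P at (-2.1, -3.2) the arrows show no circulation. The curl there is ≈0.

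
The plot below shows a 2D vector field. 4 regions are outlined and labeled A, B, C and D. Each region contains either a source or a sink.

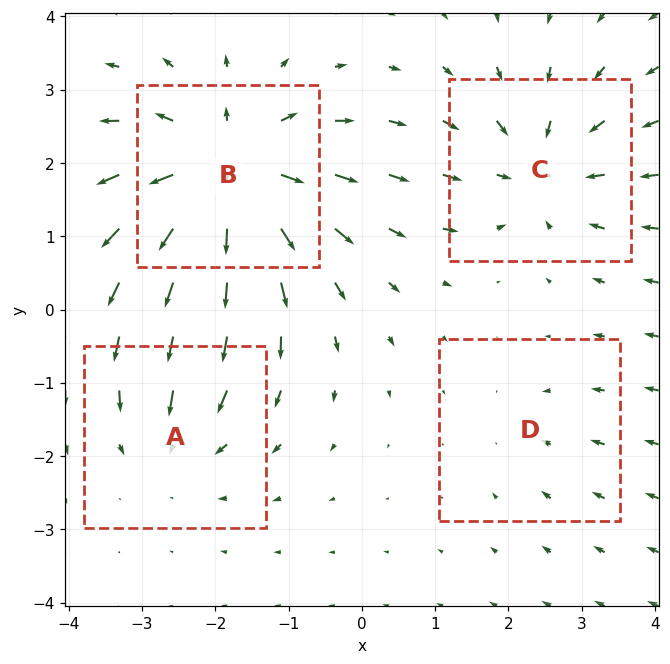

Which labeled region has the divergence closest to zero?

Divergence at each region's feature centre — A: about -3, B: about +7, C: about -5, D: about -2. Region D is closest to zero.

D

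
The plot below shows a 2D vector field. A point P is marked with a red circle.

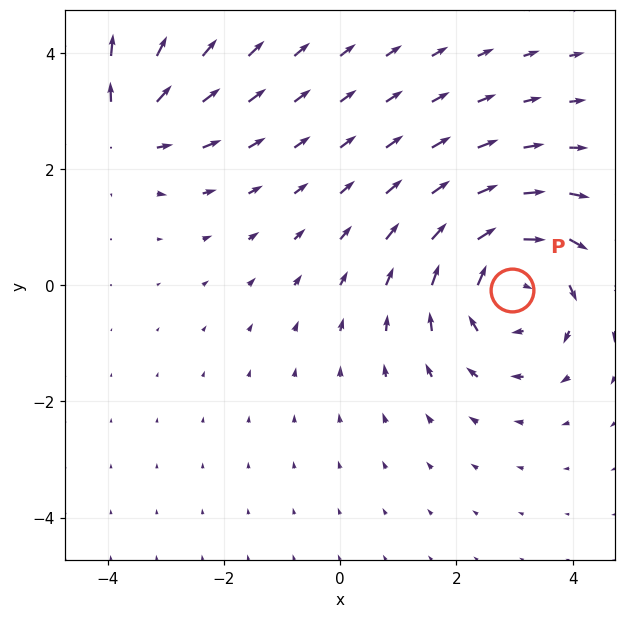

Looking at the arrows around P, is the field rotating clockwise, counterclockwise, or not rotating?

clockwise

Near P at (3.0, -0.1) the arrows circulate clockwise. The curl (z-component) there is about -4; negative curl means clockwise rotation.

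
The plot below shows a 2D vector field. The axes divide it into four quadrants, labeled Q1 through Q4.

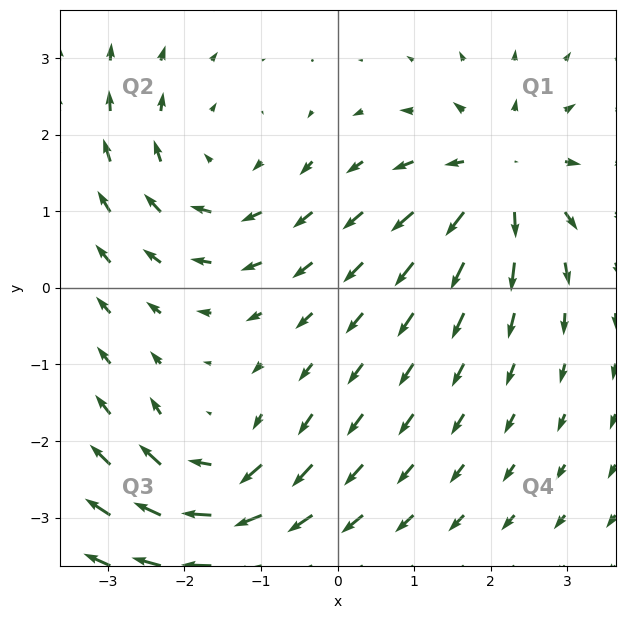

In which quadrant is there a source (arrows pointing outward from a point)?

Q1

The source sits at approximately (2.1, 1.5), which lies in quadrant Q1. The divergence there is about +6, positive as expected for a source.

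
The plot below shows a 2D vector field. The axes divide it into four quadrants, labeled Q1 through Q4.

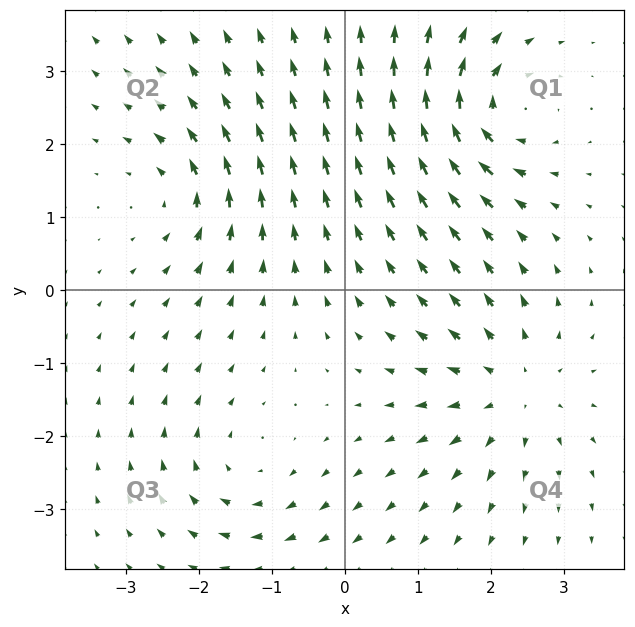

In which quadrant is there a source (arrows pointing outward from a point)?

The source sits at approximately (2.3, -1.4), which lies in quadrant Q4. The divergence there is about +4, positive as expected for a source.

Q4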